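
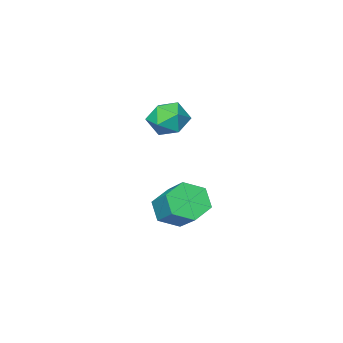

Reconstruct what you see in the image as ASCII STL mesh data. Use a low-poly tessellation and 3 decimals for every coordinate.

solid 
facet normal -0.928 0.039 0.371
outer loop
vertex -2.367 -2.941 -0.054
vertex -2.013 -2.504 0.784
vertex -2.302 -1.935 0.002
endloop
endfacet
facet normal -0.937 0.079 -0.340
outer loop
vertex -2.367 -2.941 -0.054
vertex -2.302 -1.935 0.002
vertex -2.034 -2.412 -0.847
endloop
endfacet
facet normal -0.621 -0.506 -0.598
outer loop
vertex -2.367 -2.941 -0.054
vertex -2.034 -2.412 -0.847
vertex -1.579 -3.275 -0.589
endloop
endfacet
facet normal -0.416 -0.908 -0.046
outer loop
vertex -2.367 -2.941 -0.054
vertex -1.579 -3.275 -0.589
vertex -1.566 -3.332 0.419
endloop
endfacet
facet normal -0.606 -0.571 0.554
outer loop
vertex -2.367 -2.941 -0.054
vertex -1.566 -3.332 0.419
vertex -2.013 -2.504 0.784
endloop
endfacet
facet normal -0.547 0.644 -0.535
outer loop
vertex -2.034 -2.412 -0.847
vertex -2.302 -1.935 0.002
vertex -1.474 -1.648 -0.499
endloop
endfacet
facet normal -0.531 0.580 0.618
outer loop
vertex -2.302 -1.935 0.002
vertex -2.013 -2.504 0.784
vertex -1.461 -1.705 0.509
endloop
endfacet
facet normal -0.011 -0.408 0.913
outer loop
vertex -2.013 -2.504 0.784
vertex -1.566 -3.332 0.419
vertex -1.006 -2.568 0.767
endloop
endfacet
facet normal 0.296 -0.954 -0.058
outer loop
vertex -1.566 -3.332 0.419
vertex -1.579 -3.275 -0.589
vertex -0.738 -3.045 -0.082
endloop
endfacet
facet normal -0.035 -0.303 -0.952
outer loop
vertex -1.579 -3.275 -0.589
vertex -2.034 -2.412 -0.847
vertex -1.027 -2.476 -0.864
endloop
endfacet
facet normal 0.416 0.908 0.046
outer loop
vertex -0.673 -2.039 -0.026
vertex -1.474 -1.648 -0.499
vertex -1.461 -1.705 0.509
endloop
endfacet
facet normal 0.621 0.506 0.598
outer loop
vertex -0.673 -2.039 -0.026
vertex -1.461 -1.705 0.509
vertex -1.006 -2.568 0.767
endloop
endfacet
facet normal 0.937 -0.079 0.340
outer loop
vertex -0.673 -2.039 -0.026
vertex -1.006 -2.568 0.767
vertex -0.738 -3.045 -0.082
endloop
endfacet
facet normal 0.928 -0.039 -0.371
outer loop
vertex -0.673 -2.039 -0.026
vertex -0.738 -3.045 -0.082
vertex -1.027 -2.476 -0.864
endloop
endfacet
facet normal 0.606 0.571 -0.554
outer loop
vertex -0.673 -2.039 -0.026
vertex -1.027 -2.476 -0.864
vertex -1.474 -1.648 -0.499
endloop
endfacet
facet normal -0.296 0.954 0.058
outer loop
vertex -1.461 -1.705 0.509
vertex -1.474 -1.648 -0.499
vertex -2.302 -1.935 0.002
endloop
endfacet
facet normal 0.035 0.303 0.952
outer loop
vertex -1.006 -2.568 0.767
vertex -1.461 -1.705 0.509
vertex -2.013 -2.504 0.784
endloop
endfacet
facet normal 0.547 -0.644 0.535
outer loop
vertex -0.738 -3.045 -0.082
vertex -1.006 -2.568 0.767
vertex -1.566 -3.332 0.419
endloop
endfacet
facet normal 0.531 -0.580 -0.618
outer loop
vertex -1.027 -2.476 -0.864
vertex -0.738 -3.045 -0.082
vertex -1.579 -3.275 -0.589
endloop
endfacet
facet normal 0.011 0.408 -0.913
outer loop
vertex -1.474 -1.648 -0.499
vertex -1.027 -2.476 -0.864
vertex -2.034 -2.412 -0.847
endloop
endfacet
facet normal -0.168 -0.790 -0.589
outer loop
vertex 1.567 0.925 -2.646
vertex 0.79 1.369 -3.02
vertex 1.661 1.489 -3.429
endloop
endfacet
facet normal 0.981 -0.193 -0.021
outer loop
vertex 1.567 0.925 -2.646
vertex 1.661 1.489 -3.429
vertex 1.887 2.426 -1.526
endloop
endfacet
facet normal 0.981 -0.193 -0.021
outer loop
vertex 1.887 2.426 -1.526
vertex 1.661 1.489 -3.429
vertex 1.981 2.99 -2.309
endloop
endfacet
facet normal 0.169 0.790 0.589
outer loop
vertex 1.887 2.426 -1.526
vertex 1.981 2.99 -2.309
vertex 1.11 2.871 -1.9
endloop
endfacet
facet normal -0.168 -0.790 -0.590
outer loop
vertex 1.661 1.489 -3.429
vertex 0.79 1.369 -3.02
vertex 0.885 1.933 -3.803
endloop
endfacet
facet normal 0.575 0.407 -0.710
outer loop
vertex 1.661 1.489 -3.429
vertex 0.885 1.933 -3.803
vertex 1.981 2.99 -2.309
endloop
endfacet
facet normal 0.576 0.406 -0.710
outer loop
vertex 1.981 2.99 -2.309
vertex 0.885 1.933 -3.803
vertex 1.205 3.435 -2.684
endloop
endfacet
facet normal 0.169 0.790 0.589
outer loop
vertex 1.981 2.99 -2.309
vertex 1.205 3.435 -2.684
vertex 1.11 2.871 -1.9
endloop
endfacet
facet normal -0.169 -0.790 -0.589
outer loop
vertex 0.885 1.933 -3.803
vertex 0.79 1.369 -3.02
vertex 0.013 1.814 -3.394
endloop
endfacet
facet normal -0.405 0.600 -0.690
outer loop
vertex 0.885 1.933 -3.803
vertex 0.013 1.814 -3.394
vertex 1.205 3.435 -2.684
endloop
endfacet
facet normal -0.406 0.600 -0.689
outer loop
vertex 1.205 3.435 -2.684
vertex 0.013 1.814 -3.394
vertex 0.333 3.315 -2.274
endloop
endfacet
facet normal 0.168 0.790 0.589
outer loop
vertex 1.205 3.435 -2.684
vertex 0.333 3.315 -2.274
vertex 1.11 2.871 -1.9
endloop
endfacet
facet normal -0.169 -0.790 -0.589
outer loop
vertex 0.013 1.814 -3.394
vertex 0.79 1.369 -3.02
vertex -0.081 1.25 -2.611
endloop
endfacet
facet normal -0.981 0.193 0.021
outer loop
vertex 0.013 1.814 -3.394
vertex -0.081 1.25 -2.611
vertex 0.333 3.315 -2.274
endloop
endfacet
facet normal -0.981 0.193 0.021
outer loop
vertex 0.333 3.315 -2.274
vertex -0.081 1.25 -2.611
vertex 0.239 2.751 -1.491
endloop
endfacet
facet normal 0.168 0.790 0.589
outer loop
vertex 0.333 3.315 -2.274
vertex 0.239 2.751 -1.491
vertex 1.11 2.871 -1.9
endloop
endfacet
facet normal -0.169 -0.790 -0.589
outer loop
vertex -0.081 1.25 -2.611
vertex 0.79 1.369 -3.02
vertex 0.695 0.805 -2.236
endloop
endfacet
facet normal -0.576 -0.406 0.709
outer loop
vertex -0.081 1.25 -2.611
vertex 0.695 0.805 -2.236
vertex 0.239 2.751 -1.491
endloop
endfacet
facet normal -0.575 -0.407 0.710
outer loop
vertex 0.239 2.751 -1.491
vertex 0.695 0.805 -2.236
vertex 1.015 2.307 -1.117
endloop
endfacet
facet normal 0.168 0.790 0.590
outer loop
vertex 0.239 2.751 -1.491
vertex 1.015 2.307 -1.117
vertex 1.11 2.871 -1.9
endloop
endfacet
facet normal -0.168 -0.790 -0.589
outer loop
vertex 0.695 0.805 -2.236
vertex 0.79 1.369 -3.02
vertex 1.567 0.925 -2.646
endloop
endfacet
facet normal 0.407 -0.600 0.689
outer loop
vertex 0.695 0.805 -2.236
vertex 1.567 0.925 -2.646
vertex 1.015 2.307 -1.117
endloop
endfacet
facet normal 0.405 -0.601 0.689
outer loop
vertex 1.015 2.307 -1.117
vertex 1.567 0.925 -2.646
vertex 1.887 2.426 -1.526
endloop
endfacet
facet normal 0.169 0.790 0.589
outer loop
vertex 1.015 2.307 -1.117
vertex 1.887 2.426 -1.526
vertex 1.11 2.871 -1.9
endloop
endfacet

endsolid


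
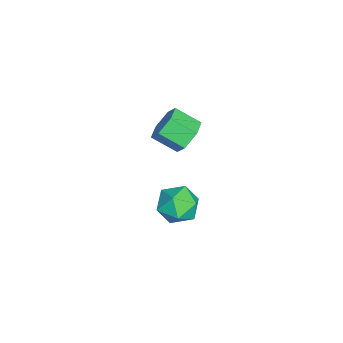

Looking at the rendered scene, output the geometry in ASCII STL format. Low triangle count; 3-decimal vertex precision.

solid 
facet normal -0.858 0.427 0.286
outer loop
vertex -3.604 4.516 -2.21
vertex -4.103 3.485 -2.169
vertex -3.583 3.908 -1.239
endloop
endfacet
facet normal -0.297 0.806 0.511
outer loop
vertex -3.604 4.516 -2.21
vertex -3.583 3.908 -1.239
vertex -2.646 4.471 -1.582
endloop
endfacet
facet normal 0.086 0.994 -0.060
outer loop
vertex -3.604 4.516 -2.21
vertex -2.646 4.471 -1.582
vertex -2.586 4.397 -2.724
endloop
endfacet
facet normal -0.237 0.732 -0.639
outer loop
vertex -3.604 4.516 -2.21
vertex -2.586 4.397 -2.724
vertex -3.487 3.788 -3.087
endloop
endfacet
facet normal -0.821 0.381 -0.425
outer loop
vertex -3.604 4.516 -2.21
vertex -3.487 3.788 -3.087
vertex -4.103 3.485 -2.169
endloop
endfacet
facet normal 0.107 0.381 0.918
outer loop
vertex -2.646 4.471 -1.582
vertex -3.583 3.908 -1.239
vertex -2.553 3.412 -1.153
endloop
endfacet
facet normal -0.800 -0.232 0.553
outer loop
vertex -3.583 3.908 -1.239
vertex -4.103 3.485 -2.169
vertex -3.454 2.803 -1.516
endloop
endfacet
facet normal -0.740 -0.307 -0.598
outer loop
vertex -4.103 3.485 -2.169
vertex -3.487 3.788 -3.087
vertex -3.394 2.729 -2.658
endloop
endfacet
facet normal 0.204 0.260 -0.944
outer loop
vertex -3.487 3.788 -3.087
vertex -2.586 4.397 -2.724
vertex -2.457 3.292 -3.001
endloop
endfacet
facet normal 0.727 0.686 -0.006
outer loop
vertex -2.586 4.397 -2.724
vertex -2.646 4.471 -1.582
vertex -1.937 3.715 -2.071
endloop
endfacet
facet normal 0.237 -0.732 0.639
outer loop
vertex -2.436 2.684 -2.03
vertex -2.553 3.412 -1.153
vertex -3.454 2.803 -1.516
endloop
endfacet
facet normal -0.086 -0.994 0.060
outer loop
vertex -2.436 2.684 -2.03
vertex -3.454 2.803 -1.516
vertex -3.394 2.729 -2.658
endloop
endfacet
facet normal 0.297 -0.806 -0.511
outer loop
vertex -2.436 2.684 -2.03
vertex -3.394 2.729 -2.658
vertex -2.457 3.292 -3.001
endloop
endfacet
facet normal 0.858 -0.427 -0.286
outer loop
vertex -2.436 2.684 -2.03
vertex -2.457 3.292 -3.001
vertex -1.937 3.715 -2.071
endloop
endfacet
facet normal 0.821 -0.381 0.425
outer loop
vertex -2.436 2.684 -2.03
vertex -1.937 3.715 -2.071
vertex -2.553 3.412 -1.153
endloop
endfacet
facet normal -0.204 -0.260 0.944
outer loop
vertex -3.454 2.803 -1.516
vertex -2.553 3.412 -1.153
vertex -3.583 3.908 -1.239
endloop
endfacet
facet normal -0.727 -0.686 0.006
outer loop
vertex -3.394 2.729 -2.658
vertex -3.454 2.803 -1.516
vertex -4.103 3.485 -2.169
endloop
endfacet
facet normal -0.107 -0.381 -0.918
outer loop
vertex -2.457 3.292 -3.001
vertex -3.394 2.729 -2.658
vertex -3.487 3.788 -3.087
endloop
endfacet
facet normal 0.800 0.232 -0.553
outer loop
vertex -1.937 3.715 -2.071
vertex -2.457 3.292 -3.001
vertex -2.586 4.397 -2.724
endloop
endfacet
facet normal 0.740 0.307 0.598
outer loop
vertex -2.553 3.412 -1.153
vertex -1.937 3.715 -2.071
vertex -2.646 4.471 -1.582
endloop
endfacet
facet normal 0.165 0.837 -0.522
outer loop
vertex -2.572 4.491 3.757
vertex -3.022 4.114 3.01
vertex -3.509 4.613 3.656
endloop
endfacet
facet normal -0.022 0.531 0.847
outer loop
vertex -2.572 4.491 3.757
vertex -3.509 4.613 3.656
vertex -2.807 3.302 4.497
endloop
endfacet
facet normal -0.022 0.531 0.847
outer loop
vertex -2.807 3.302 4.497
vertex -3.509 4.613 3.656
vertex -3.744 3.424 4.396
endloop
endfacet
facet normal -0.165 -0.837 0.521
outer loop
vertex -2.807 3.302 4.497
vertex -3.744 3.424 4.396
vertex -3.258 2.926 3.75
endloop
endfacet
facet normal 0.166 0.837 -0.521
outer loop
vertex -3.509 4.613 3.656
vertex -3.022 4.114 3.01
vertex -3.959 4.237 2.909
endloop
endfacet
facet normal -0.865 0.377 0.331
outer loop
vertex -3.509 4.613 3.656
vertex -3.959 4.237 2.909
vertex -3.744 3.424 4.396
endloop
endfacet
facet normal -0.865 0.377 0.331
outer loop
vertex -3.744 3.424 4.396
vertex -3.959 4.237 2.909
vertex -4.194 3.048 3.649
endloop
endfacet
facet normal -0.165 -0.837 0.521
outer loop
vertex -3.744 3.424 4.396
vertex -4.194 3.048 3.649
vertex -3.258 2.926 3.75
endloop
endfacet
facet normal 0.166 0.837 -0.522
outer loop
vertex -3.959 4.237 2.909
vertex -3.022 4.114 3.01
vertex -3.473 3.738 2.263
endloop
endfacet
facet normal -0.843 -0.154 -0.515
outer loop
vertex -3.959 4.237 2.909
vertex -3.473 3.738 2.263
vertex -4.194 3.048 3.649
endloop
endfacet
facet normal -0.843 -0.154 -0.515
outer loop
vertex -4.194 3.048 3.649
vertex -3.473 3.738 2.263
vertex -3.708 2.549 3.003
endloop
endfacet
facet normal -0.165 -0.837 0.522
outer loop
vertex -4.194 3.048 3.649
vertex -3.708 2.549 3.003
vertex -3.258 2.926 3.75
endloop
endfacet
facet normal 0.165 0.837 -0.521
outer loop
vertex -3.473 3.738 2.263
vertex -3.022 4.114 3.01
vertex -2.536 3.616 2.364
endloop
endfacet
facet normal 0.022 -0.531 -0.847
outer loop
vertex -3.473 3.738 2.263
vertex -2.536 3.616 2.364
vertex -3.708 2.549 3.003
endloop
endfacet
facet normal 0.022 -0.531 -0.847
outer loop
vertex -3.708 2.549 3.003
vertex -2.536 3.616 2.364
vertex -2.771 2.427 3.104
endloop
endfacet
facet normal -0.165 -0.837 0.522
outer loop
vertex -3.708 2.549 3.003
vertex -2.771 2.427 3.104
vertex -3.258 2.926 3.75
endloop
endfacet
facet normal 0.165 0.837 -0.521
outer loop
vertex -2.536 3.616 2.364
vertex -3.022 4.114 3.01
vertex -2.086 3.992 3.111
endloop
endfacet
facet normal 0.865 -0.377 -0.331
outer loop
vertex -2.536 3.616 2.364
vertex -2.086 3.992 3.111
vertex -2.771 2.427 3.104
endloop
endfacet
facet normal 0.865 -0.377 -0.331
outer loop
vertex -2.771 2.427 3.104
vertex -2.086 3.992 3.111
vertex -2.321 2.803 3.851
endloop
endfacet
facet normal -0.166 -0.837 0.521
outer loop
vertex -2.771 2.427 3.104
vertex -2.321 2.803 3.851
vertex -3.258 2.926 3.75
endloop
endfacet
facet normal 0.165 0.837 -0.522
outer loop
vertex -2.086 3.992 3.111
vertex -3.022 4.114 3.01
vertex -2.572 4.491 3.757
endloop
endfacet
facet normal 0.843 0.154 0.515
outer loop
vertex -2.086 3.992 3.111
vertex -2.572 4.491 3.757
vertex -2.321 2.803 3.851
endloop
endfacet
facet normal 0.843 0.154 0.515
outer loop
vertex -2.321 2.803 3.851
vertex -2.572 4.491 3.757
vertex -2.807 3.302 4.497
endloop
endfacet
facet normal -0.166 -0.837 0.522
outer loop
vertex -2.321 2.803 3.851
vertex -2.807 3.302 4.497
vertex -3.258 2.926 3.75
endloop
endfacet

endsolid


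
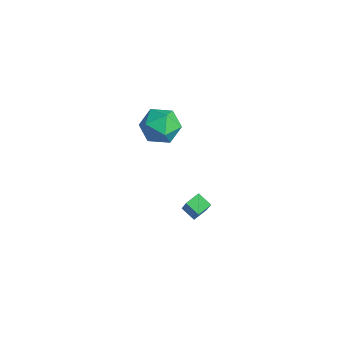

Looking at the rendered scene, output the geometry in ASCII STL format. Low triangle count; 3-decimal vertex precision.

solid 
facet normal -0.592 0.790 -0.158
outer loop
vertex -3.678 -0.941 1.795
vertex -4.602 -1.553 2.194
vertex -3.951 -0.916 2.94
endloop
endfacet
facet normal 0.073 0.997 -0.004
outer loop
vertex -3.678 -0.941 1.795
vertex -3.951 -0.916 2.94
vertex -2.825 -1.0 2.605
endloop
endfacet
facet normal 0.512 0.708 -0.487
outer loop
vertex -3.678 -0.941 1.795
vertex -2.825 -1.0 2.605
vertex -2.781 -1.689 1.65
endloop
endfacet
facet normal 0.117 0.323 -0.939
outer loop
vertex -3.678 -0.941 1.795
vertex -2.781 -1.689 1.65
vertex -3.879 -2.03 1.396
endloop
endfacet
facet normal -0.565 0.374 -0.735
outer loop
vertex -3.678 -0.941 1.795
vertex -3.879 -2.03 1.396
vertex -4.602 -1.553 2.194
endloop
endfacet
facet normal 0.244 0.732 0.636
outer loop
vertex -2.825 -1.0 2.605
vertex -3.951 -0.916 2.94
vertex -3.221 -1.65 3.504
endloop
endfacet
facet normal -0.832 0.397 0.388
outer loop
vertex -3.951 -0.916 2.94
vertex -4.602 -1.553 2.194
vertex -4.319 -1.991 3.25
endloop
endfacet
facet normal -0.789 -0.278 -0.548
outer loop
vertex -4.602 -1.553 2.194
vertex -3.879 -2.03 1.396
vertex -4.275 -2.68 2.295
endloop
endfacet
facet normal 0.315 -0.361 -0.878
outer loop
vertex -3.879 -2.03 1.396
vertex -2.781 -1.689 1.65
vertex -3.149 -2.764 1.96
endloop
endfacet
facet normal 0.953 0.264 -0.146
outer loop
vertex -2.781 -1.689 1.65
vertex -2.825 -1.0 2.605
vertex -2.498 -2.127 2.706
endloop
endfacet
facet normal -0.117 -0.323 0.939
outer loop
vertex -3.422 -2.739 3.105
vertex -3.221 -1.65 3.504
vertex -4.319 -1.991 3.25
endloop
endfacet
facet normal -0.512 -0.708 0.487
outer loop
vertex -3.422 -2.739 3.105
vertex -4.319 -1.991 3.25
vertex -4.275 -2.68 2.295
endloop
endfacet
facet normal -0.073 -0.997 0.004
outer loop
vertex -3.422 -2.739 3.105
vertex -4.275 -2.68 2.295
vertex -3.149 -2.764 1.96
endloop
endfacet
facet normal 0.592 -0.790 0.158
outer loop
vertex -3.422 -2.739 3.105
vertex -3.149 -2.764 1.96
vertex -2.498 -2.127 2.706
endloop
endfacet
facet normal 0.565 -0.374 0.735
outer loop
vertex -3.422 -2.739 3.105
vertex -2.498 -2.127 2.706
vertex -3.221 -1.65 3.504
endloop
endfacet
facet normal -0.315 0.361 0.878
outer loop
vertex -4.319 -1.991 3.25
vertex -3.221 -1.65 3.504
vertex -3.951 -0.916 2.94
endloop
endfacet
facet normal -0.953 -0.264 0.146
outer loop
vertex -4.275 -2.68 2.295
vertex -4.319 -1.991 3.25
vertex -4.602 -1.553 2.194
endloop
endfacet
facet normal -0.244 -0.732 -0.636
outer loop
vertex -3.149 -2.764 1.96
vertex -4.275 -2.68 2.295
vertex -3.879 -2.03 1.396
endloop
endfacet
facet normal 0.832 -0.397 -0.388
outer loop
vertex -2.498 -2.127 2.706
vertex -3.149 -2.764 1.96
vertex -2.781 -1.689 1.65
endloop
endfacet
facet normal 0.789 0.278 0.548
outer loop
vertex -3.221 -1.65 3.504
vertex -2.498 -2.127 2.706
vertex -2.825 -1.0 2.605
endloop
endfacet
facet normal -0.535 0.141 -0.833
outer loop
vertex -3.24 -0.043 -4.345
vertex -2.472 0.274 -4.785
vertex -3.049 -0.872 -4.608
endloop
endfacet
facet normal -0.817 -0.337 0.468
outer loop
vertex -2.128 -1.114 -3.175
vertex -3.24 -0.043 -4.345
vertex -3.049 -0.872 -4.608
endloop
endfacet
facet normal -0.535 0.141 -0.833
outer loop
vertex -3.049 -0.872 -4.608
vertex -2.472 0.274 -4.785
vertex -2.281 -0.555 -5.048
endloop
endfacet
facet normal 0.215 -0.931 -0.295
outer loop
vertex -2.281 -0.555 -5.048
vertex -2.128 -1.114 -3.175
vertex -3.049 -0.872 -4.608
endloop
endfacet
facet normal -0.215 0.931 0.295
outer loop
vertex -3.24 -0.043 -4.345
vertex -1.551 0.032 -3.352
vertex -2.472 0.274 -4.785
endloop
endfacet
facet normal -0.817 -0.337 0.468
outer loop
vertex -2.319 -0.285 -2.912
vertex -3.24 -0.043 -4.345
vertex -2.128 -1.114 -3.175
endloop
endfacet
facet normal -0.215 0.931 0.295
outer loop
vertex -2.319 -0.285 -2.912
vertex -1.551 0.032 -3.352
vertex -3.24 -0.043 -4.345
endloop
endfacet
facet normal 0.817 0.337 -0.468
outer loop
vertex -2.472 0.274 -4.785
vertex -1.551 0.032 -3.352
vertex -2.281 -0.555 -5.048
endloop
endfacet
facet normal 0.215 -0.931 -0.295
outer loop
vertex -1.36 -0.797 -3.615
vertex -2.128 -1.114 -3.175
vertex -2.281 -0.555 -5.048
endloop
endfacet
facet normal 0.817 0.337 -0.468
outer loop
vertex -2.281 -0.555 -5.048
vertex -1.551 0.032 -3.352
vertex -1.36 -0.797 -3.615
endloop
endfacet
facet normal 0.535 -0.141 0.833
outer loop
vertex -1.36 -0.797 -3.615
vertex -2.319 -0.285 -2.912
vertex -2.128 -1.114 -3.175
endloop
endfacet
facet normal 0.535 -0.141 0.833
outer loop
vertex -1.551 0.032 -3.352
vertex -2.319 -0.285 -2.912
vertex -1.36 -0.797 -3.615
endloop
endfacet

endsolid


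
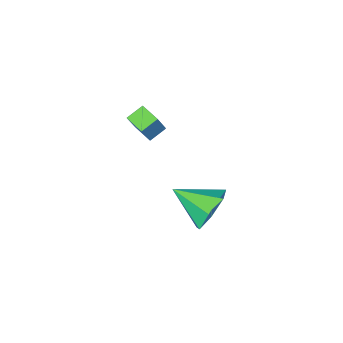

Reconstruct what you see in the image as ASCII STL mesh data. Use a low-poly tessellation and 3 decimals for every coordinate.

solid 
facet normal -0.882 0.125 0.454
outer loop
vertex 2.167 -3.843 2.368
vertex 2.198 -2.972 2.188
vertex 1.576 -4.048 1.275
endloop
endfacet
facet normal -0.035 -0.979 0.202
outer loop
vertex 2.282 -4.148 0.912
vertex 2.167 -3.843 2.368
vertex 1.576 -4.048 1.275
endloop
endfacet
facet normal -0.882 0.125 0.454
outer loop
vertex 1.576 -4.048 1.275
vertex 2.198 -2.972 2.188
vertex 1.607 -3.177 1.095
endloop
endfacet
facet normal -0.469 -0.163 -0.868
outer loop
vertex 1.607 -3.177 1.095
vertex 2.282 -4.148 0.912
vertex 1.576 -4.048 1.275
endloop
endfacet
facet normal 0.469 0.163 0.868
outer loop
vertex 2.167 -3.843 2.368
vertex 2.904 -3.072 1.825
vertex 2.198 -2.972 2.188
endloop
endfacet
facet normal -0.035 -0.979 0.202
outer loop
vertex 2.873 -3.943 2.005
vertex 2.167 -3.843 2.368
vertex 2.282 -4.148 0.912
endloop
endfacet
facet normal 0.469 0.163 0.868
outer loop
vertex 2.873 -3.943 2.005
vertex 2.904 -3.072 1.825
vertex 2.167 -3.843 2.368
endloop
endfacet
facet normal 0.035 0.979 -0.202
outer loop
vertex 2.198 -2.972 2.188
vertex 2.904 -3.072 1.825
vertex 1.607 -3.177 1.095
endloop
endfacet
facet normal -0.469 -0.163 -0.868
outer loop
vertex 2.313 -3.277 0.732
vertex 2.282 -4.148 0.912
vertex 1.607 -3.177 1.095
endloop
endfacet
facet normal 0.035 0.979 -0.202
outer loop
vertex 1.607 -3.177 1.095
vertex 2.904 -3.072 1.825
vertex 2.313 -3.277 0.732
endloop
endfacet
facet normal 0.882 -0.125 -0.454
outer loop
vertex 2.313 -3.277 0.732
vertex 2.873 -3.943 2.005
vertex 2.282 -4.148 0.912
endloop
endfacet
facet normal 0.882 -0.125 -0.454
outer loop
vertex 2.904 -3.072 1.825
vertex 2.873 -3.943 2.005
vertex 2.313 -3.277 0.732
endloop
endfacet
facet normal -0.433 0.776 -0.459
outer loop
vertex 4.044 1.949 1.261
vertex 3.465 1.326 0.754
vertex 3.295 1.751 1.632
endloop
endfacet
facet normal 0.408 0.145 0.901
outer loop
vertex 4.044 1.949 1.261
vertex 3.295 1.751 1.632
vertex 4.175 0.054 1.506
endloop
endfacet
facet normal -0.432 0.776 -0.459
outer loop
vertex 3.295 1.751 1.632
vertex 3.465 1.326 0.754
vertex 2.674 1.233 1.341
endloop
endfacet
facet normal -0.267 -0.208 0.941
outer loop
vertex 3.295 1.751 1.632
vertex 2.674 1.233 1.341
vertex 4.175 0.054 1.506
endloop
endfacet
facet normal -0.432 0.776 -0.459
outer loop
vertex 2.674 1.233 1.341
vertex 3.465 1.326 0.754
vertex 2.649 0.785 0.608
endloop
endfacet
facet normal -0.585 -0.683 0.437
outer loop
vertex 2.674 1.233 1.341
vertex 2.649 0.785 0.608
vertex 4.175 0.054 1.506
endloop
endfacet
facet normal -0.432 0.776 -0.459
outer loop
vertex 2.649 0.785 0.608
vertex 3.465 1.326 0.754
vertex 3.239 0.745 -0.015
endloop
endfacet
facet normal -0.306 -0.923 -0.231
outer loop
vertex 2.649 0.785 0.608
vertex 3.239 0.745 -0.015
vertex 4.175 0.054 1.506
endloop
endfacet
facet normal -0.433 0.776 -0.459
outer loop
vertex 3.239 0.745 -0.015
vertex 3.465 1.326 0.754
vertex 3.999 1.143 -0.06
endloop
endfacet
facet normal 0.358 -0.747 -0.560
outer loop
vertex 3.239 0.745 -0.015
vertex 3.999 1.143 -0.06
vertex 4.175 0.054 1.506
endloop
endfacet
facet normal -0.433 0.776 -0.459
outer loop
vertex 3.999 1.143 -0.06
vertex 3.465 1.326 0.754
vertex 4.357 1.679 0.508
endloop
endfacet
facet normal 0.909 -0.287 -0.302
outer loop
vertex 3.999 1.143 -0.06
vertex 4.357 1.679 0.508
vertex 4.175 0.054 1.506
endloop
endfacet
facet normal -0.433 0.776 -0.458
outer loop
vertex 4.357 1.679 0.508
vertex 3.465 1.326 0.754
vertex 4.044 1.949 1.261
endloop
endfacet
facet normal 0.931 0.109 0.348
outer loop
vertex 4.357 1.679 0.508
vertex 4.044 1.949 1.261
vertex 4.175 0.054 1.506
endloop
endfacet

endsolid


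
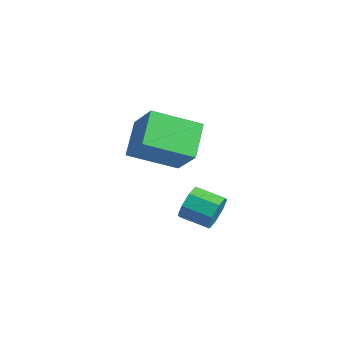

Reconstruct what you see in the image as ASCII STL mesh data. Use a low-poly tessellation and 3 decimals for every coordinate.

solid 
facet normal -0.731 0.015 -0.683
outer loop
vertex -3.791 -2.408 2.792
vertex -4.696 -1.534 3.78
vertex -3.03 -0.742 2.014
endloop
endfacet
facet normal 0.566 -0.547 -0.617
outer loop
vertex -1.824 -0.766 3.14
vertex -3.791 -2.408 2.792
vertex -3.03 -0.742 2.014
endloop
endfacet
facet normal -0.731 0.015 -0.683
outer loop
vertex -3.03 -0.742 2.014
vertex -4.696 -1.534 3.78
vertex -3.935 0.132 3.002
endloop
endfacet
facet normal 0.382 0.837 -0.391
outer loop
vertex -3.935 0.132 3.002
vertex -1.824 -0.766 3.14
vertex -3.03 -0.742 2.014
endloop
endfacet
facet normal -0.382 -0.837 0.391
outer loop
vertex -3.791 -2.408 2.792
vertex -3.49 -1.558 4.906
vertex -4.696 -1.534 3.78
endloop
endfacet
facet normal 0.566 -0.547 -0.617
outer loop
vertex -2.585 -2.432 3.918
vertex -3.791 -2.408 2.792
vertex -1.824 -0.766 3.14
endloop
endfacet
facet normal -0.382 -0.837 0.391
outer loop
vertex -2.585 -2.432 3.918
vertex -3.49 -1.558 4.906
vertex -3.791 -2.408 2.792
endloop
endfacet
facet normal -0.566 0.547 0.617
outer loop
vertex -4.696 -1.534 3.78
vertex -3.49 -1.558 4.906
vertex -3.935 0.132 3.002
endloop
endfacet
facet normal 0.382 0.837 -0.391
outer loop
vertex -2.729 0.108 4.128
vertex -1.824 -0.766 3.14
vertex -3.935 0.132 3.002
endloop
endfacet
facet normal -0.566 0.547 0.617
outer loop
vertex -3.935 0.132 3.002
vertex -3.49 -1.558 4.906
vertex -2.729 0.108 4.128
endloop
endfacet
facet normal 0.731 -0.015 0.683
outer loop
vertex -2.729 0.108 4.128
vertex -2.585 -2.432 3.918
vertex -1.824 -0.766 3.14
endloop
endfacet
facet normal 0.731 -0.015 0.683
outer loop
vertex -3.49 -1.558 4.906
vertex -2.585 -2.432 3.918
vertex -2.729 0.108 4.128
endloop
endfacet
facet normal 0.764 0.578 -0.286
outer loop
vertex -1.916 0.26 0.383
vertex -2.289 0.431 -0.268
vertex -2.257 0.738 0.437
endloop
endfacet
facet normal 0.284 0.095 0.954
outer loop
vertex -1.916 0.26 0.383
vertex -2.257 0.738 0.437
vertex -2.818 -0.422 0.72
endloop
endfacet
facet normal 0.284 0.095 0.954
outer loop
vertex -2.818 -0.422 0.72
vertex -2.257 0.738 0.437
vertex -3.159 0.055 0.774
endloop
endfacet
facet normal -0.764 -0.579 0.285
outer loop
vertex -2.818 -0.422 0.72
vertex -3.159 0.055 0.774
vertex -3.191 -0.251 0.068
endloop
endfacet
facet normal 0.764 0.578 -0.286
outer loop
vertex -2.257 0.738 0.437
vertex -2.289 0.431 -0.268
vertex -2.617 1.036 0.078
endloop
endfacet
facet normal -0.208 0.640 0.740
outer loop
vertex -2.257 0.738 0.437
vertex -2.617 1.036 0.078
vertex -3.159 0.055 0.774
endloop
endfacet
facet normal -0.208 0.640 0.740
outer loop
vertex -3.159 0.055 0.774
vertex -2.617 1.036 0.078
vertex -3.519 0.353 0.415
endloop
endfacet
facet normal -0.764 -0.579 0.285
outer loop
vertex -3.159 0.055 0.774
vertex -3.519 0.353 0.415
vertex -3.191 -0.251 0.068
endloop
endfacet
facet normal 0.764 0.578 -0.286
outer loop
vertex -2.617 1.036 0.078
vertex -2.289 0.431 -0.268
vertex -2.785 0.98 -0.484
endloop
endfacet
facet normal -0.579 0.810 0.092
outer loop
vertex -2.617 1.036 0.078
vertex -2.785 0.98 -0.484
vertex -3.519 0.353 0.415
endloop
endfacet
facet normal -0.580 0.810 0.092
outer loop
vertex -3.519 0.353 0.415
vertex -2.785 0.98 -0.484
vertex -3.686 0.297 -0.147
endloop
endfacet
facet normal -0.764 -0.579 0.285
outer loop
vertex -3.519 0.353 0.415
vertex -3.686 0.297 -0.147
vertex -3.191 -0.251 0.068
endloop
endfacet
facet normal 0.764 0.578 -0.286
outer loop
vertex -2.785 0.98 -0.484
vertex -2.289 0.431 -0.268
vertex -2.662 0.602 -0.92
endloop
endfacet
facet normal -0.611 0.505 -0.610
outer loop
vertex -2.785 0.98 -0.484
vertex -2.662 0.602 -0.92
vertex -3.686 0.297 -0.147
endloop
endfacet
facet normal -0.610 0.507 -0.609
outer loop
vertex -3.686 0.297 -0.147
vertex -2.662 0.602 -0.92
vertex -3.564 -0.08 -0.583
endloop
endfacet
facet normal -0.764 -0.578 0.286
outer loop
vertex -3.686 0.297 -0.147
vertex -3.564 -0.08 -0.583
vertex -3.191 -0.251 0.068
endloop
endfacet
facet normal 0.764 0.579 -0.285
outer loop
vertex -2.662 0.602 -0.92
vertex -2.289 0.431 -0.268
vertex -2.321 0.125 -0.974
endloop
endfacet
facet normal -0.284 -0.095 -0.954
outer loop
vertex -2.662 0.602 -0.92
vertex -2.321 0.125 -0.974
vertex -3.564 -0.08 -0.583
endloop
endfacet
facet normal -0.284 -0.095 -0.954
outer loop
vertex -3.564 -0.08 -0.583
vertex -2.321 0.125 -0.974
vertex -3.223 -0.558 -0.637
endloop
endfacet
facet normal -0.764 -0.578 0.286
outer loop
vertex -3.564 -0.08 -0.583
vertex -3.223 -0.558 -0.637
vertex -3.191 -0.251 0.068
endloop
endfacet
facet normal 0.764 0.579 -0.285
outer loop
vertex -2.321 0.125 -0.974
vertex -2.289 0.431 -0.268
vertex -1.961 -0.173 -0.615
endloop
endfacet
facet normal 0.208 -0.640 -0.740
outer loop
vertex -2.321 0.125 -0.974
vertex -1.961 -0.173 -0.615
vertex -3.223 -0.558 -0.637
endloop
endfacet
facet normal 0.208 -0.640 -0.740
outer loop
vertex -3.223 -0.558 -0.637
vertex -1.961 -0.173 -0.615
vertex -2.863 -0.856 -0.278
endloop
endfacet
facet normal -0.764 -0.578 0.286
outer loop
vertex -3.223 -0.558 -0.637
vertex -2.863 -0.856 -0.278
vertex -3.191 -0.251 0.068
endloop
endfacet
facet normal 0.764 0.579 -0.285
outer loop
vertex -1.961 -0.173 -0.615
vertex -2.289 0.431 -0.268
vertex -1.794 -0.117 -0.053
endloop
endfacet
facet normal 0.579 -0.810 -0.091
outer loop
vertex -1.961 -0.173 -0.615
vertex -1.794 -0.117 -0.053
vertex -2.863 -0.856 -0.278
endloop
endfacet
facet normal 0.579 -0.810 -0.092
outer loop
vertex -2.863 -0.856 -0.278
vertex -1.794 -0.117 -0.053
vertex -2.695 -0.8 0.284
endloop
endfacet
facet normal -0.764 -0.578 0.286
outer loop
vertex -2.863 -0.856 -0.278
vertex -2.695 -0.8 0.284
vertex -3.191 -0.251 0.068
endloop
endfacet
facet normal 0.764 0.578 -0.286
outer loop
vertex -1.794 -0.117 -0.053
vertex -2.289 0.431 -0.268
vertex -1.916 0.26 0.383
endloop
endfacet
facet normal 0.611 -0.506 0.609
outer loop
vertex -1.794 -0.117 -0.053
vertex -1.916 0.26 0.383
vertex -2.695 -0.8 0.284
endloop
endfacet
facet normal 0.610 -0.505 0.610
outer loop
vertex -2.695 -0.8 0.284
vertex -1.916 0.26 0.383
vertex -2.818 -0.422 0.72
endloop
endfacet
facet normal -0.764 -0.578 0.286
outer loop
vertex -2.695 -0.8 0.284
vertex -2.818 -0.422 0.72
vertex -3.191 -0.251 0.068
endloop
endfacet

endsolid


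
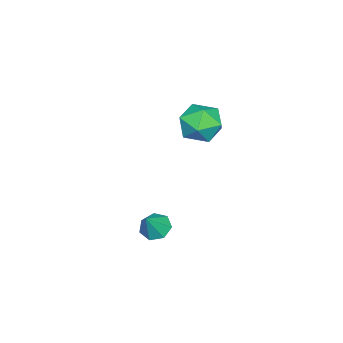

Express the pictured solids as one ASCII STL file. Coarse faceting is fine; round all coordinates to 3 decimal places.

solid 
facet normal -0.598 0.046 -0.800
outer loop
vertex 3.045 1.47 0.307
vertex 2.428 1.462 0.768
vertex 2.824 2.068 0.507
endloop
endfacet
facet normal 0.921 0.375 -0.105
outer loop
vertex 3.045 1.47 0.307
vertex 2.824 2.068 0.507
vertex 3.252 1.398 1.872
endloop
endfacet
facet normal -0.598 0.046 -0.800
outer loop
vertex 2.824 2.068 0.507
vertex 2.428 1.462 0.768
vertex 2.305 2.21 0.903
endloop
endfacet
facet normal 0.445 0.851 0.278
outer loop
vertex 2.824 2.068 0.507
vertex 2.305 2.21 0.903
vertex 3.252 1.398 1.872
endloop
endfacet
facet normal -0.597 0.046 -0.801
outer loop
vertex 2.305 2.21 0.903
vertex 2.428 1.462 0.768
vertex 1.878 1.788 1.197
endloop
endfacet
facet normal -0.165 0.671 0.723
outer loop
vertex 2.305 2.21 0.903
vertex 1.878 1.788 1.197
vertex 3.252 1.398 1.872
endloop
endfacet
facet normal -0.597 0.046 -0.801
outer loop
vertex 1.878 1.788 1.197
vertex 2.428 1.462 0.768
vertex 1.865 1.121 1.168
endloop
endfacet
facet normal -0.448 -0.030 0.894
outer loop
vertex 1.878 1.788 1.197
vertex 1.865 1.121 1.168
vertex 3.252 1.398 1.872
endloop
endfacet
facet normal -0.597 0.046 -0.801
outer loop
vertex 1.865 1.121 1.168
vertex 2.428 1.462 0.768
vertex 2.276 0.71 0.838
endloop
endfacet
facet normal -0.192 -0.724 0.663
outer loop
vertex 1.865 1.121 1.168
vertex 2.276 0.71 0.838
vertex 3.252 1.398 1.872
endloop
endfacet
facet normal -0.598 0.046 -0.800
outer loop
vertex 2.276 0.71 0.838
vertex 2.428 1.462 0.768
vertex 2.801 0.866 0.455
endloop
endfacet
facet normal 0.412 -0.889 0.203
outer loop
vertex 2.276 0.71 0.838
vertex 2.801 0.866 0.455
vertex 3.252 1.398 1.872
endloop
endfacet
facet normal -0.598 0.046 -0.800
outer loop
vertex 2.801 0.866 0.455
vertex 2.428 1.462 0.768
vertex 3.045 1.47 0.307
endloop
endfacet
facet normal 0.906 -0.400 -0.138
outer loop
vertex 2.801 0.866 0.455
vertex 3.045 1.47 0.307
vertex 3.252 1.398 1.872
endloop
endfacet
facet normal -0.937 0.340 -0.072
outer loop
vertex -3.864 1.846 3.395
vertex -4.284 0.754 3.7
vertex -4.052 1.574 4.558
endloop
endfacet
facet normal -0.492 0.862 0.122
outer loop
vertex -3.864 1.846 3.395
vertex -4.052 1.574 4.558
vertex -3.061 2.185 4.233
endloop
endfacet
facet normal 0.009 0.924 -0.383
outer loop
vertex -3.864 1.846 3.395
vertex -3.061 2.185 4.233
vertex -2.68 1.742 3.173
endloop
endfacet
facet normal -0.128 0.439 -0.889
outer loop
vertex -3.864 1.846 3.395
vertex -2.68 1.742 3.173
vertex -3.436 0.858 2.845
endloop
endfacet
facet normal -0.713 0.079 -0.697
outer loop
vertex -3.864 1.846 3.395
vertex -3.436 0.858 2.845
vertex -4.284 0.754 3.7
endloop
endfacet
facet normal -0.170 0.663 0.729
outer loop
vertex -3.061 2.185 4.233
vertex -4.052 1.574 4.558
vertex -2.984 1.302 5.055
endloop
endfacet
facet normal -0.892 -0.180 0.414
outer loop
vertex -4.052 1.574 4.558
vertex -4.284 0.754 3.7
vertex -3.74 0.418 4.727
endloop
endfacet
facet normal -0.529 -0.603 -0.598
outer loop
vertex -4.284 0.754 3.7
vertex -3.436 0.858 2.845
vertex -3.359 -0.025 3.667
endloop
endfacet
facet normal 0.418 -0.020 -0.908
outer loop
vertex -3.436 0.858 2.845
vertex -2.68 1.742 3.173
vertex -2.368 0.586 3.342
endloop
endfacet
facet normal 0.640 0.763 -0.089
outer loop
vertex -2.68 1.742 3.173
vertex -3.061 2.185 4.233
vertex -2.136 1.406 4.2
endloop
endfacet
facet normal 0.128 -0.439 0.889
outer loop
vertex -2.556 0.314 4.505
vertex -2.984 1.302 5.055
vertex -3.74 0.418 4.727
endloop
endfacet
facet normal -0.009 -0.924 0.383
outer loop
vertex -2.556 0.314 4.505
vertex -3.74 0.418 4.727
vertex -3.359 -0.025 3.667
endloop
endfacet
facet normal 0.492 -0.862 -0.122
outer loop
vertex -2.556 0.314 4.505
vertex -3.359 -0.025 3.667
vertex -2.368 0.586 3.342
endloop
endfacet
facet normal 0.937 -0.340 0.072
outer loop
vertex -2.556 0.314 4.505
vertex -2.368 0.586 3.342
vertex -2.136 1.406 4.2
endloop
endfacet
facet normal 0.713 -0.079 0.697
outer loop
vertex -2.556 0.314 4.505
vertex -2.136 1.406 4.2
vertex -2.984 1.302 5.055
endloop
endfacet
facet normal -0.418 0.020 0.908
outer loop
vertex -3.74 0.418 4.727
vertex -2.984 1.302 5.055
vertex -4.052 1.574 4.558
endloop
endfacet
facet normal -0.640 -0.763 0.089
outer loop
vertex -3.359 -0.025 3.667
vertex -3.74 0.418 4.727
vertex -4.284 0.754 3.7
endloop
endfacet
facet normal 0.170 -0.663 -0.729
outer loop
vertex -2.368 0.586 3.342
vertex -3.359 -0.025 3.667
vertex -3.436 0.858 2.845
endloop
endfacet
facet normal 0.892 0.180 -0.414
outer loop
vertex -2.136 1.406 4.2
vertex -2.368 0.586 3.342
vertex -2.68 1.742 3.173
endloop
endfacet
facet normal 0.529 0.603 0.598
outer loop
vertex -2.984 1.302 5.055
vertex -2.136 1.406 4.2
vertex -3.061 2.185 4.233
endloop
endfacet

endsolid


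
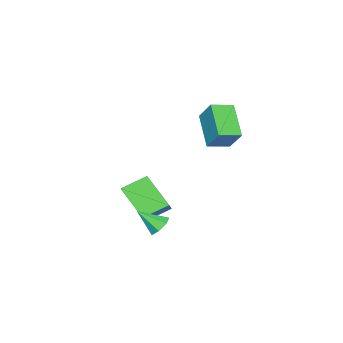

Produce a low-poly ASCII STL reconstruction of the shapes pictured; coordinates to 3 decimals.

solid 
facet normal -0.374 0.658 -0.654
outer loop
vertex 4.128 -0.866 -1.763
vertex 3.583 -0.826 -1.411
vertex 4.124 -0.47 -1.362
endloop
endfacet
facet normal 1.000 -0.009 0.019
outer loop
vertex 4.128 -0.866 -1.763
vertex 4.124 -0.47 -1.362
vertex 4.097 -1.734 -0.509
endloop
endfacet
facet normal -0.373 0.657 -0.655
outer loop
vertex 4.124 -0.47 -1.362
vertex 3.583 -0.826 -1.411
vertex 3.713 -0.341 -0.998
endloop
endfacet
facet normal 0.674 0.403 0.619
outer loop
vertex 4.124 -0.47 -1.362
vertex 3.713 -0.341 -0.998
vertex 4.097 -1.734 -0.509
endloop
endfacet
facet normal -0.372 0.658 -0.655
outer loop
vertex 3.713 -0.341 -0.998
vertex 3.583 -0.826 -1.411
vertex 3.203 -0.578 -0.946
endloop
endfacet
facet normal -0.051 0.318 0.947
outer loop
vertex 3.713 -0.341 -0.998
vertex 3.203 -0.578 -0.946
vertex 4.097 -1.734 -0.509
endloop
endfacet
facet normal -0.372 0.658 -0.655
outer loop
vertex 3.203 -0.578 -0.946
vertex 3.583 -0.826 -1.411
vertex 2.98 -1.001 -1.244
endloop
endfacet
facet normal -0.627 -0.200 0.753
outer loop
vertex 3.203 -0.578 -0.946
vertex 2.98 -1.001 -1.244
vertex 4.097 -1.734 -0.509
endloop
endfacet
facet normal -0.372 0.659 -0.654
outer loop
vertex 2.98 -1.001 -1.244
vertex 3.583 -0.826 -1.411
vertex 3.21 -1.292 -1.668
endloop
endfacet
facet normal -0.621 -0.761 0.185
outer loop
vertex 2.98 -1.001 -1.244
vertex 3.21 -1.292 -1.668
vertex 4.097 -1.734 -0.509
endloop
endfacet
facet normal -0.373 0.659 -0.653
outer loop
vertex 3.21 -1.292 -1.668
vertex 3.583 -0.826 -1.411
vertex 3.721 -1.232 -1.899
endloop
endfacet
facet normal -0.039 -0.943 -0.330
outer loop
vertex 3.21 -1.292 -1.668
vertex 3.721 -1.232 -1.899
vertex 4.097 -1.734 -0.509
endloop
endfacet
facet normal -0.374 0.658 -0.653
outer loop
vertex 3.721 -1.232 -1.899
vertex 3.583 -0.826 -1.411
vertex 4.128 -0.866 -1.763
endloop
endfacet
facet normal 0.683 -0.609 -0.404
outer loop
vertex 3.721 -1.232 -1.899
vertex 4.128 -0.866 -1.763
vertex 4.097 -1.734 -0.509
endloop
endfacet
facet normal -0.833 0.524 -0.178
outer loop
vertex -3.497 -1.743 3.553
vertex -2.44 -0.506 2.241
vertex -3.837 -2.675 2.402
endloop
endfacet
facet normal -0.506 -0.591 0.628
outer loop
vertex -2.82 -3.314 2.619
vertex -3.497 -1.743 3.553
vertex -3.837 -2.675 2.402
endloop
endfacet
facet normal -0.833 0.523 -0.179
outer loop
vertex -3.837 -2.675 2.402
vertex -2.44 -0.506 2.241
vertex -2.779 -1.439 1.089
endloop
endfacet
facet normal -0.224 -0.613 -0.758
outer loop
vertex -2.779 -1.439 1.089
vertex -2.82 -3.314 2.619
vertex -3.837 -2.675 2.402
endloop
endfacet
facet normal 0.223 0.613 0.758
outer loop
vertex -3.497 -1.743 3.553
vertex -1.423 -1.145 2.458
vertex -2.44 -0.506 2.241
endloop
endfacet
facet normal -0.506 -0.591 0.628
outer loop
vertex -2.481 -2.381 3.771
vertex -3.497 -1.743 3.553
vertex -2.82 -3.314 2.619
endloop
endfacet
facet normal 0.223 0.614 0.757
outer loop
vertex -2.481 -2.381 3.771
vertex -1.423 -1.145 2.458
vertex -3.497 -1.743 3.553
endloop
endfacet
facet normal 0.506 0.592 -0.628
outer loop
vertex -2.44 -0.506 2.241
vertex -1.423 -1.145 2.458
vertex -2.779 -1.439 1.089
endloop
endfacet
facet normal -0.223 -0.613 -0.758
outer loop
vertex -1.763 -2.077 1.307
vertex -2.82 -3.314 2.619
vertex -2.779 -1.439 1.089
endloop
endfacet
facet normal 0.506 0.591 -0.628
outer loop
vertex -2.779 -1.439 1.089
vertex -1.423 -1.145 2.458
vertex -1.763 -2.077 1.307
endloop
endfacet
facet normal 0.833 -0.523 0.178
outer loop
vertex -1.763 -2.077 1.307
vertex -2.481 -2.381 3.771
vertex -2.82 -3.314 2.619
endloop
endfacet
facet normal 0.833 -0.524 0.178
outer loop
vertex -1.423 -1.145 2.458
vertex -2.481 -2.381 3.771
vertex -1.763 -2.077 1.307
endloop
endfacet
facet normal -0.685 -0.418 -0.596
outer loop
vertex 1.45 -4.63 -1.316
vertex 0.411 -3.857 -0.664
vertex 1.715 -3.122 -2.679
endloop
endfacet
facet normal 0.717 -0.533 -0.450
outer loop
vertex 2.729 -2.503 -1.796
vertex 1.45 -4.63 -1.316
vertex 1.715 -3.122 -2.679
endloop
endfacet
facet normal -0.685 -0.418 -0.596
outer loop
vertex 1.715 -3.122 -2.679
vertex 0.411 -3.857 -0.664
vertex 0.676 -2.349 -2.027
endloop
endfacet
facet normal 0.130 0.736 -0.665
outer loop
vertex 0.676 -2.349 -2.027
vertex 2.729 -2.503 -1.796
vertex 1.715 -3.122 -2.679
endloop
endfacet
facet normal -0.130 -0.736 0.665
outer loop
vertex 1.45 -4.63 -1.316
vertex 1.425 -3.238 0.219
vertex 0.411 -3.857 -0.664
endloop
endfacet
facet normal 0.717 -0.533 -0.450
outer loop
vertex 2.464 -4.011 -0.433
vertex 1.45 -4.63 -1.316
vertex 2.729 -2.503 -1.796
endloop
endfacet
facet normal -0.130 -0.736 0.665
outer loop
vertex 2.464 -4.011 -0.433
vertex 1.425 -3.238 0.219
vertex 1.45 -4.63 -1.316
endloop
endfacet
facet normal -0.717 0.533 0.450
outer loop
vertex 0.411 -3.857 -0.664
vertex 1.425 -3.238 0.219
vertex 0.676 -2.349 -2.027
endloop
endfacet
facet normal 0.130 0.736 -0.665
outer loop
vertex 1.69 -1.73 -1.144
vertex 2.729 -2.503 -1.796
vertex 0.676 -2.349 -2.027
endloop
endfacet
facet normal -0.717 0.533 0.450
outer loop
vertex 0.676 -2.349 -2.027
vertex 1.425 -3.238 0.219
vertex 1.69 -1.73 -1.144
endloop
endfacet
facet normal 0.685 0.418 0.596
outer loop
vertex 1.69 -1.73 -1.144
vertex 2.464 -4.011 -0.433
vertex 2.729 -2.503 -1.796
endloop
endfacet
facet normal 0.685 0.418 0.596
outer loop
vertex 1.425 -3.238 0.219
vertex 2.464 -4.011 -0.433
vertex 1.69 -1.73 -1.144
endloop
endfacet

endsolid


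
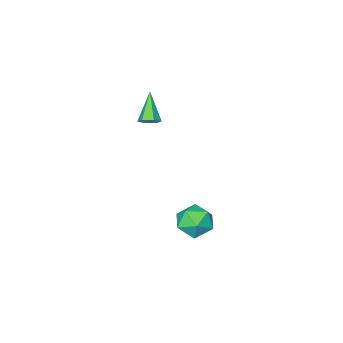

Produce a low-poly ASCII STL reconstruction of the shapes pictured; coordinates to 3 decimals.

solid 
facet normal 0.424 0.568 -0.705
outer loop
vertex -0.822 -2.694 2.871
vertex -1.339 -2.749 2.516
vertex -1.289 -2.275 2.928
endloop
endfacet
facet normal 0.386 0.313 0.868
outer loop
vertex -0.822 -2.694 2.871
vertex -1.289 -2.275 2.928
vertex -2.161 -3.851 3.884
endloop
endfacet
facet normal 0.424 0.568 -0.705
outer loop
vertex -1.289 -2.275 2.928
vertex -1.339 -2.749 2.516
vertex -1.806 -2.33 2.573
endloop
endfacet
facet normal -0.483 0.634 0.605
outer loop
vertex -1.289 -2.275 2.928
vertex -1.806 -2.33 2.573
vertex -2.161 -3.851 3.884
endloop
endfacet
facet normal 0.424 0.568 -0.705
outer loop
vertex -1.806 -2.33 2.573
vertex -1.339 -2.749 2.516
vertex -1.856 -2.804 2.161
endloop
endfacet
facet normal -0.983 0.167 -0.073
outer loop
vertex -1.806 -2.33 2.573
vertex -1.856 -2.804 2.161
vertex -2.161 -3.851 3.884
endloop
endfacet
facet normal 0.424 0.568 -0.705
outer loop
vertex -1.856 -2.804 2.161
vertex -1.339 -2.749 2.516
vertex -1.389 -3.223 2.104
endloop
endfacet
facet normal -0.616 -0.620 -0.486
outer loop
vertex -1.856 -2.804 2.161
vertex -1.389 -3.223 2.104
vertex -2.161 -3.851 3.884
endloop
endfacet
facet normal 0.424 0.568 -0.705
outer loop
vertex -1.389 -3.223 2.104
vertex -1.339 -2.749 2.516
vertex -0.872 -3.168 2.459
endloop
endfacet
facet normal 0.253 -0.942 -0.222
outer loop
vertex -1.389 -3.223 2.104
vertex -0.872 -3.168 2.459
vertex -2.161 -3.851 3.884
endloop
endfacet
facet normal 0.424 0.568 -0.705
outer loop
vertex -0.872 -3.168 2.459
vertex -1.339 -2.749 2.516
vertex -0.822 -2.694 2.871
endloop
endfacet
facet normal 0.754 -0.475 0.454
outer loop
vertex -0.872 -3.168 2.459
vertex -0.822 -2.694 2.871
vertex -2.161 -3.851 3.884
endloop
endfacet
facet normal -0.794 -0.055 0.605
outer loop
vertex -3.129 0.348 -3.874
vertex -2.542 -0.354 -3.168
vertex -2.501 0.791 -3.01
endloop
endfacet
facet normal -0.774 0.573 0.269
outer loop
vertex -3.129 0.348 -3.874
vertex -2.501 0.791 -3.01
vertex -2.489 1.295 -4.05
endloop
endfacet
facet normal -0.782 0.448 -0.433
outer loop
vertex -3.129 0.348 -3.874
vertex -2.489 1.295 -4.05
vertex -2.522 0.462 -4.852
endloop
endfacet
facet normal -0.807 -0.258 -0.531
outer loop
vertex -3.129 0.348 -3.874
vertex -2.522 0.462 -4.852
vertex -2.555 -0.557 -4.307
endloop
endfacet
facet normal -0.814 -0.570 0.111
outer loop
vertex -3.129 0.348 -3.874
vertex -2.555 -0.557 -4.307
vertex -2.542 -0.354 -3.168
endloop
endfacet
facet normal -0.154 0.890 0.429
outer loop
vertex -2.489 1.295 -4.05
vertex -2.501 0.791 -3.01
vertex -1.505 1.177 -3.453
endloop
endfacet
facet normal -0.187 -0.128 0.974
outer loop
vertex -2.501 0.791 -3.01
vertex -2.542 -0.354 -3.168
vertex -1.538 0.158 -2.908
endloop
endfacet
facet normal -0.220 -0.960 0.174
outer loop
vertex -2.542 -0.354 -3.168
vertex -2.555 -0.557 -4.307
vertex -1.571 -0.675 -3.71
endloop
endfacet
facet normal -0.208 -0.456 -0.865
outer loop
vertex -2.555 -0.557 -4.307
vertex -2.522 0.462 -4.852
vertex -1.559 -0.171 -4.75
endloop
endfacet
facet normal -0.167 0.687 -0.707
outer loop
vertex -2.522 0.462 -4.852
vertex -2.489 1.295 -4.05
vertex -1.518 0.974 -4.592
endloop
endfacet
facet normal 0.807 0.258 0.531
outer loop
vertex -0.931 0.272 -3.886
vertex -1.505 1.177 -3.453
vertex -1.538 0.158 -2.908
endloop
endfacet
facet normal 0.782 -0.448 0.433
outer loop
vertex -0.931 0.272 -3.886
vertex -1.538 0.158 -2.908
vertex -1.571 -0.675 -3.71
endloop
endfacet
facet normal 0.774 -0.573 -0.269
outer loop
vertex -0.931 0.272 -3.886
vertex -1.571 -0.675 -3.71
vertex -1.559 -0.171 -4.75
endloop
endfacet
facet normal 0.794 0.055 -0.605
outer loop
vertex -0.931 0.272 -3.886
vertex -1.559 -0.171 -4.75
vertex -1.518 0.974 -4.592
endloop
endfacet
facet normal 0.814 0.570 -0.111
outer loop
vertex -0.931 0.272 -3.886
vertex -1.518 0.974 -4.592
vertex -1.505 1.177 -3.453
endloop
endfacet
facet normal 0.208 0.456 0.865
outer loop
vertex -1.538 0.158 -2.908
vertex -1.505 1.177 -3.453
vertex -2.501 0.791 -3.01
endloop
endfacet
facet normal 0.167 -0.687 0.707
outer loop
vertex -1.571 -0.675 -3.71
vertex -1.538 0.158 -2.908
vertex -2.542 -0.354 -3.168
endloop
endfacet
facet normal 0.154 -0.890 -0.429
outer loop
vertex -1.559 -0.171 -4.75
vertex -1.571 -0.675 -3.71
vertex -2.555 -0.557 -4.307
endloop
endfacet
facet normal 0.187 0.128 -0.974
outer loop
vertex -1.518 0.974 -4.592
vertex -1.559 -0.171 -4.75
vertex -2.522 0.462 -4.852
endloop
endfacet
facet normal 0.220 0.960 -0.174
outer loop
vertex -1.505 1.177 -3.453
vertex -1.518 0.974 -4.592
vertex -2.489 1.295 -4.05
endloop
endfacet

endsolid


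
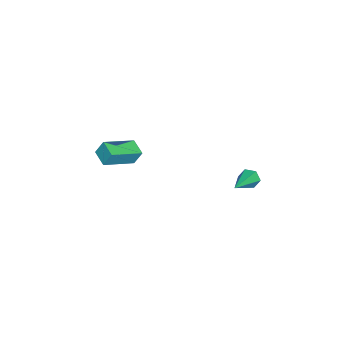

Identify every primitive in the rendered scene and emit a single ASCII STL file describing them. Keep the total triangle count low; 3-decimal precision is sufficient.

solid 
facet normal -0.708 -0.649 0.280
outer loop
vertex -2.242 -2.205 0.118
vertex -3.403 -1.194 -0.473
vertex -2.192 -2.571 -0.603
endloop
endfacet
facet normal 0.705 -0.612 0.359
outer loop
vertex -1.577 -2.006 -0.847
vertex -2.242 -2.205 0.118
vertex -2.192 -2.571 -0.603
endloop
endfacet
facet normal -0.708 -0.649 0.280
outer loop
vertex -2.192 -2.571 -0.603
vertex -3.403 -1.194 -0.473
vertex -3.354 -1.559 -1.195
endloop
endfacet
facet normal 0.061 -0.451 -0.890
outer loop
vertex -3.354 -1.559 -1.195
vertex -1.577 -2.006 -0.847
vertex -2.192 -2.571 -0.603
endloop
endfacet
facet normal -0.061 0.451 0.891
outer loop
vertex -2.242 -2.205 0.118
vertex -2.788 -0.629 -0.717
vertex -3.403 -1.194 -0.473
endloop
endfacet
facet normal 0.703 -0.614 0.358
outer loop
vertex -1.626 -1.641 -0.125
vertex -2.242 -2.205 0.118
vertex -1.577 -2.006 -0.847
endloop
endfacet
facet normal -0.061 0.451 0.891
outer loop
vertex -1.626 -1.641 -0.125
vertex -2.788 -0.629 -0.717
vertex -2.242 -2.205 0.118
endloop
endfacet
facet normal -0.705 0.613 -0.358
outer loop
vertex -3.403 -1.194 -0.473
vertex -2.788 -0.629 -0.717
vertex -3.354 -1.559 -1.195
endloop
endfacet
facet normal 0.061 -0.450 -0.891
outer loop
vertex -2.738 -0.995 -1.438
vertex -1.577 -2.006 -0.847
vertex -3.354 -1.559 -1.195
endloop
endfacet
facet normal -0.703 0.613 -0.360
outer loop
vertex -3.354 -1.559 -1.195
vertex -2.788 -0.629 -0.717
vertex -2.738 -0.995 -1.438
endloop
endfacet
facet normal 0.708 0.649 -0.280
outer loop
vertex -2.738 -0.995 -1.438
vertex -1.626 -1.641 -0.125
vertex -1.577 -2.006 -0.847
endloop
endfacet
facet normal 0.708 0.649 -0.280
outer loop
vertex -2.788 -0.629 -0.717
vertex -1.626 -1.641 -0.125
vertex -2.738 -0.995 -1.438
endloop
endfacet
facet normal -0.909 0.121 -0.398
outer loop
vertex -2.75 4.362 -1.843
vertex -2.955 4.103 -1.454
vertex -2.901 4.61 -1.423
endloop
endfacet
facet normal 0.493 0.815 -0.304
outer loop
vertex -2.75 4.362 -1.843
vertex -2.901 4.61 -1.423
vertex -1.245 3.877 -0.706
endloop
endfacet
facet normal -0.909 0.121 -0.399
outer loop
vertex -2.901 4.61 -1.423
vertex -2.955 4.103 -1.454
vertex -3.106 4.351 -1.035
endloop
endfacet
facet normal 0.100 0.802 0.589
outer loop
vertex -2.901 4.61 -1.423
vertex -3.106 4.351 -1.035
vertex -1.245 3.877 -0.706
endloop
endfacet
facet normal -0.910 0.119 -0.398
outer loop
vertex -3.106 4.351 -1.035
vertex -2.955 4.103 -1.454
vertex -3.159 3.845 -1.065
endloop
endfacet
facet normal -0.184 -0.039 0.982
outer loop
vertex -3.106 4.351 -1.035
vertex -3.159 3.845 -1.065
vertex -1.245 3.877 -0.706
endloop
endfacet
facet normal -0.910 0.120 -0.398
outer loop
vertex -3.159 3.845 -1.065
vertex -2.955 4.103 -1.454
vertex -3.008 3.597 -1.485
endloop
endfacet
facet normal -0.077 -0.870 0.486
outer loop
vertex -3.159 3.845 -1.065
vertex -3.008 3.597 -1.485
vertex -1.245 3.877 -0.706
endloop
endfacet
facet normal -0.910 0.120 -0.397
outer loop
vertex -3.008 3.597 -1.485
vertex -2.955 4.103 -1.454
vertex -2.804 3.856 -1.874
endloop
endfacet
facet normal 0.316 -0.858 -0.406
outer loop
vertex -3.008 3.597 -1.485
vertex -2.804 3.856 -1.874
vertex -1.245 3.877 -0.706
endloop
endfacet
facet normal -0.909 0.121 -0.398
outer loop
vertex -2.804 3.856 -1.874
vertex -2.955 4.103 -1.454
vertex -2.75 4.362 -1.843
endloop
endfacet
facet normal 0.600 -0.015 -0.800
outer loop
vertex -2.804 3.856 -1.874
vertex -2.75 4.362 -1.843
vertex -1.245 3.877 -0.706
endloop
endfacet

endsolid


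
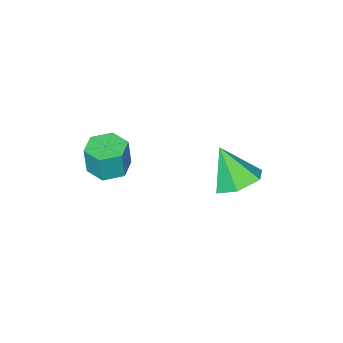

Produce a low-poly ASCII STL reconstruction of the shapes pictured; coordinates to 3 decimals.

solid 
facet normal -0.101 -0.017 -0.995
outer loop
vertex 0.921 -1.902 2.878
vertex 0.231 -1.59 2.943
vertex 0.844 -1.146 2.873
endloop
endfacet
facet normal 0.990 0.100 -0.102
outer loop
vertex 0.921 -1.902 2.878
vertex 0.844 -1.146 2.873
vertex 1.038 -1.883 4.032
endloop
endfacet
facet normal 0.990 0.099 -0.103
outer loop
vertex 1.038 -1.883 4.032
vertex 0.844 -1.146 2.873
vertex 0.962 -1.127 4.027
endloop
endfacet
facet normal 0.101 0.017 0.995
outer loop
vertex 1.038 -1.883 4.032
vertex 0.962 -1.127 4.027
vertex 0.349 -1.57 4.097
endloop
endfacet
facet normal -0.101 -0.017 -0.995
outer loop
vertex 0.844 -1.146 2.873
vertex 0.231 -1.59 2.943
vertex 0.155 -0.833 2.938
endloop
endfacet
facet normal 0.408 0.911 -0.057
outer loop
vertex 0.844 -1.146 2.873
vertex 0.155 -0.833 2.938
vertex 0.962 -1.127 4.027
endloop
endfacet
facet normal 0.408 0.911 -0.057
outer loop
vertex 0.962 -1.127 4.027
vertex 0.155 -0.833 2.938
vertex 0.273 -0.814 4.092
endloop
endfacet
facet normal 0.101 0.017 0.995
outer loop
vertex 0.962 -1.127 4.027
vertex 0.273 -0.814 4.092
vertex 0.349 -1.57 4.097
endloop
endfacet
facet normal -0.101 -0.017 -0.995
outer loop
vertex 0.155 -0.833 2.938
vertex 0.231 -1.59 2.943
vertex -0.458 -1.277 3.008
endloop
endfacet
facet normal -0.583 0.812 0.046
outer loop
vertex 0.155 -0.833 2.938
vertex -0.458 -1.277 3.008
vertex 0.273 -0.814 4.092
endloop
endfacet
facet normal -0.582 0.812 0.046
outer loop
vertex 0.273 -0.814 4.092
vertex -0.458 -1.277 3.008
vertex -0.341 -1.258 4.162
endloop
endfacet
facet normal 0.101 0.017 0.995
outer loop
vertex 0.273 -0.814 4.092
vertex -0.341 -1.258 4.162
vertex 0.349 -1.57 4.097
endloop
endfacet
facet normal -0.101 -0.017 -0.995
outer loop
vertex -0.458 -1.277 3.008
vertex 0.231 -1.59 2.943
vertex -0.382 -2.033 3.013
endloop
endfacet
facet normal -0.990 -0.099 0.102
outer loop
vertex -0.458 -1.277 3.008
vertex -0.382 -2.033 3.013
vertex -0.341 -1.258 4.162
endloop
endfacet
facet normal -0.990 -0.100 0.103
outer loop
vertex -0.341 -1.258 4.162
vertex -0.382 -2.033 3.013
vertex -0.264 -2.014 4.167
endloop
endfacet
facet normal 0.101 0.017 0.995
outer loop
vertex -0.341 -1.258 4.162
vertex -0.264 -2.014 4.167
vertex 0.349 -1.57 4.097
endloop
endfacet
facet normal -0.101 -0.017 -0.995
outer loop
vertex -0.382 -2.033 3.013
vertex 0.231 -1.59 2.943
vertex 0.307 -2.346 2.948
endloop
endfacet
facet normal -0.408 -0.911 0.057
outer loop
vertex -0.382 -2.033 3.013
vertex 0.307 -2.346 2.948
vertex -0.264 -2.014 4.167
endloop
endfacet
facet normal -0.408 -0.911 0.057
outer loop
vertex -0.264 -2.014 4.167
vertex 0.307 -2.346 2.948
vertex 0.425 -2.327 4.102
endloop
endfacet
facet normal 0.101 0.017 0.995
outer loop
vertex -0.264 -2.014 4.167
vertex 0.425 -2.327 4.102
vertex 0.349 -1.57 4.097
endloop
endfacet
facet normal -0.101 -0.017 -0.995
outer loop
vertex 0.307 -2.346 2.948
vertex 0.231 -1.59 2.943
vertex 0.921 -1.902 2.878
endloop
endfacet
facet normal 0.582 -0.812 -0.046
outer loop
vertex 0.307 -2.346 2.948
vertex 0.921 -1.902 2.878
vertex 0.425 -2.327 4.102
endloop
endfacet
facet normal 0.583 -0.812 -0.046
outer loop
vertex 0.425 -2.327 4.102
vertex 0.921 -1.902 2.878
vertex 1.038 -1.883 4.032
endloop
endfacet
facet normal 0.101 0.017 0.995
outer loop
vertex 0.425 -2.327 4.102
vertex 1.038 -1.883 4.032
vertex 0.349 -1.57 4.097
endloop
endfacet
facet normal -0.107 0.528 -0.842
outer loop
vertex -2.785 0.407 1.13
vertex -3.697 0.53 1.323
vertex -3.063 1.151 1.632
endloop
endfacet
facet normal 0.897 0.038 0.440
outer loop
vertex -2.785 0.407 1.13
vertex -3.063 1.151 1.632
vertex -3.523 -0.33 2.697
endloop
endfacet
facet normal -0.107 0.529 -0.842
outer loop
vertex -3.063 1.151 1.632
vertex -3.697 0.53 1.323
vertex -3.974 1.275 1.826
endloop
endfacet
facet normal 0.245 0.515 0.822
outer loop
vertex -3.063 1.151 1.632
vertex -3.974 1.275 1.826
vertex -3.523 -0.33 2.697
endloop
endfacet
facet normal -0.107 0.529 -0.842
outer loop
vertex -3.974 1.275 1.826
vertex -3.697 0.53 1.323
vertex -4.609 0.654 1.517
endloop
endfacet
facet normal -0.605 0.242 0.758
outer loop
vertex -3.974 1.275 1.826
vertex -4.609 0.654 1.517
vertex -3.523 -0.33 2.697
endloop
endfacet
facet normal -0.107 0.528 -0.843
outer loop
vertex -4.609 0.654 1.517
vertex -3.697 0.53 1.323
vertex -4.332 -0.091 1.015
endloop
endfacet
facet normal -0.802 -0.509 0.313
outer loop
vertex -4.609 0.654 1.517
vertex -4.332 -0.091 1.015
vertex -3.523 -0.33 2.697
endloop
endfacet
facet normal -0.108 0.528 -0.842
outer loop
vertex -4.332 -0.091 1.015
vertex -3.697 0.53 1.323
vertex -3.42 -0.214 0.821
endloop
endfacet
facet normal -0.148 -0.987 -0.069
outer loop
vertex -4.332 -0.091 1.015
vertex -3.42 -0.214 0.821
vertex -3.523 -0.33 2.697
endloop
endfacet
facet normal -0.107 0.528 -0.842
outer loop
vertex -3.42 -0.214 0.821
vertex -3.697 0.53 1.323
vertex -2.785 0.407 1.13
endloop
endfacet
facet normal 0.701 -0.714 -0.006
outer loop
vertex -3.42 -0.214 0.821
vertex -2.785 0.407 1.13
vertex -3.523 -0.33 2.697
endloop
endfacet

endsolid


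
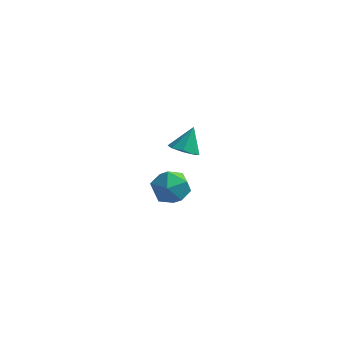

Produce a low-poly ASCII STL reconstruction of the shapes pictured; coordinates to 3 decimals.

solid 
facet normal -0.181 -0.531 -0.828
outer loop
vertex 0.155 -0.735 3.197
vertex -0.498 -0.325 3.077
vertex 0.249 -0.248 2.864
endloop
endfacet
facet normal 0.947 0.036 0.320
outer loop
vertex 0.155 -0.735 3.197
vertex 0.249 -0.248 2.864
vertex -0.242 0.425 4.243
endloop
endfacet
facet normal -0.181 -0.533 -0.827
outer loop
vertex 0.249 -0.248 2.864
vertex -0.498 -0.325 3.077
vertex -0.095 0.193 2.655
endloop
endfacet
facet normal 0.792 0.610 -0.016
outer loop
vertex 0.249 -0.248 2.864
vertex -0.095 0.193 2.655
vertex -0.242 0.425 4.243
endloop
endfacet
facet normal -0.182 -0.532 -0.827
outer loop
vertex -0.095 0.193 2.655
vertex -0.498 -0.325 3.077
vertex -0.675 0.331 2.694
endloop
endfacet
facet normal 0.222 0.968 -0.121
outer loop
vertex -0.095 0.193 2.655
vertex -0.675 0.331 2.694
vertex -0.242 0.425 4.243
endloop
endfacet
facet normal -0.181 -0.532 -0.827
outer loop
vertex -0.675 0.331 2.694
vertex -0.498 -0.325 3.077
vertex -1.151 0.084 2.957
endloop
endfacet
facet normal -0.431 0.900 0.066
outer loop
vertex -0.675 0.331 2.694
vertex -1.151 0.084 2.957
vertex -0.242 0.425 4.243
endloop
endfacet
facet normal -0.181 -0.532 -0.827
outer loop
vertex -1.151 0.084 2.957
vertex -0.498 -0.325 3.077
vertex -1.244 -0.402 3.29
endloop
endfacet
facet normal -0.782 0.447 0.434
outer loop
vertex -1.151 0.084 2.957
vertex -1.244 -0.402 3.29
vertex -0.242 0.425 4.243
endloop
endfacet
facet normal -0.181 -0.533 -0.827
outer loop
vertex -1.244 -0.402 3.29
vertex -0.498 -0.325 3.077
vertex -0.9 -0.843 3.499
endloop
endfacet
facet normal -0.627 -0.125 0.768
outer loop
vertex -1.244 -0.402 3.29
vertex -0.9 -0.843 3.499
vertex -0.242 0.425 4.243
endloop
endfacet
facet normal -0.182 -0.532 -0.827
outer loop
vertex -0.9 -0.843 3.499
vertex -0.498 -0.325 3.077
vertex -0.321 -0.981 3.46
endloop
endfacet
facet normal -0.056 -0.483 0.874
outer loop
vertex -0.9 -0.843 3.499
vertex -0.321 -0.981 3.46
vertex -0.242 0.425 4.243
endloop
endfacet
facet normal -0.182 -0.532 -0.827
outer loop
vertex -0.321 -0.981 3.46
vertex -0.498 -0.325 3.077
vertex 0.155 -0.735 3.197
endloop
endfacet
facet normal 0.595 -0.416 0.688
outer loop
vertex -0.321 -0.981 3.46
vertex 0.155 -0.735 3.197
vertex -0.242 0.425 4.243
endloop
endfacet
facet normal -0.254 0.673 0.695
outer loop
vertex -3.111 3.993 -2.464
vertex -2.505 3.414 -1.682
vertex -2.004 4.241 -2.299
endloop
endfacet
facet normal -0.225 0.973 0.048
outer loop
vertex -3.111 3.993 -2.464
vertex -2.004 4.241 -2.299
vertex -2.429 4.195 -3.362
endloop
endfacet
facet normal -0.682 0.627 -0.377
outer loop
vertex -3.111 3.993 -2.464
vertex -2.429 4.195 -3.362
vertex -3.192 3.341 -3.403
endloop
endfacet
facet normal -0.994 0.113 0.007
outer loop
vertex -3.111 3.993 -2.464
vertex -3.192 3.341 -3.403
vertex -3.239 2.859 -2.364
endloop
endfacet
facet normal -0.729 0.141 0.670
outer loop
vertex -3.111 3.993 -2.464
vertex -3.239 2.859 -2.364
vertex -2.505 3.414 -1.682
endloop
endfacet
facet normal 0.433 0.876 -0.211
outer loop
vertex -2.429 4.195 -3.362
vertex -2.004 4.241 -2.299
vertex -1.401 3.741 -3.136
endloop
endfacet
facet normal 0.386 0.390 0.836
outer loop
vertex -2.004 4.241 -2.299
vertex -2.505 3.414 -1.682
vertex -1.448 3.259 -2.097
endloop
endfacet
facet normal -0.383 -0.471 0.795
outer loop
vertex -2.505 3.414 -1.682
vertex -3.239 2.859 -2.364
vertex -2.211 2.405 -2.138
endloop
endfacet
facet normal -0.811 -0.516 -0.276
outer loop
vertex -3.239 2.859 -2.364
vertex -3.192 3.341 -3.403
vertex -2.636 2.359 -3.201
endloop
endfacet
facet normal -0.306 0.317 -0.898
outer loop
vertex -3.192 3.341 -3.403
vertex -2.429 4.195 -3.362
vertex -2.135 3.186 -3.818
endloop
endfacet
facet normal 0.994 -0.113 -0.007
outer loop
vertex -1.529 2.607 -3.036
vertex -1.401 3.741 -3.136
vertex -1.448 3.259 -2.097
endloop
endfacet
facet normal 0.682 -0.627 0.377
outer loop
vertex -1.529 2.607 -3.036
vertex -1.448 3.259 -2.097
vertex -2.211 2.405 -2.138
endloop
endfacet
facet normal 0.225 -0.973 -0.048
outer loop
vertex -1.529 2.607 -3.036
vertex -2.211 2.405 -2.138
vertex -2.636 2.359 -3.201
endloop
endfacet
facet normal 0.254 -0.673 -0.695
outer loop
vertex -1.529 2.607 -3.036
vertex -2.636 2.359 -3.201
vertex -2.135 3.186 -3.818
endloop
endfacet
facet normal 0.729 -0.141 -0.670
outer loop
vertex -1.529 2.607 -3.036
vertex -2.135 3.186 -3.818
vertex -1.401 3.741 -3.136
endloop
endfacet
facet normal 0.811 0.516 0.276
outer loop
vertex -1.448 3.259 -2.097
vertex -1.401 3.741 -3.136
vertex -2.004 4.241 -2.299
endloop
endfacet
facet normal 0.306 -0.317 0.898
outer loop
vertex -2.211 2.405 -2.138
vertex -1.448 3.259 -2.097
vertex -2.505 3.414 -1.682
endloop
endfacet
facet normal -0.433 -0.876 0.211
outer loop
vertex -2.636 2.359 -3.201
vertex -2.211 2.405 -2.138
vertex -3.239 2.859 -2.364
endloop
endfacet
facet normal -0.386 -0.390 -0.836
outer loop
vertex -2.135 3.186 -3.818
vertex -2.636 2.359 -3.201
vertex -3.192 3.341 -3.403
endloop
endfacet
facet normal 0.383 0.471 -0.795
outer loop
vertex -1.401 3.741 -3.136
vertex -2.135 3.186 -3.818
vertex -2.429 4.195 -3.362
endloop
endfacet

endsolid


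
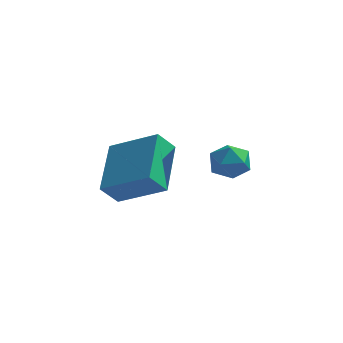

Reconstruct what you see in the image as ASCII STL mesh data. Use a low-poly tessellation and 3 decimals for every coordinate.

solid 
facet normal -0.478 -0.429 0.766
outer loop
vertex 0.912 1.436 -1.633
vertex -0.807 1.696 -2.56
vertex 1.128 -0.485 -2.573
endloop
endfacet
facet normal 0.872 -0.132 0.471
outer loop
vertex 1.607 -0.056 -3.34
vertex 0.912 1.436 -1.633
vertex 1.128 -0.485 -2.573
endloop
endfacet
facet normal -0.479 -0.429 0.766
outer loop
vertex 1.128 -0.485 -2.573
vertex -0.807 1.696 -2.56
vertex -0.59 -0.225 -3.501
endloop
endfacet
facet normal 0.101 -0.894 -0.437
outer loop
vertex -0.59 -0.225 -3.501
vertex 1.607 -0.056 -3.34
vertex 1.128 -0.485 -2.573
endloop
endfacet
facet normal -0.101 0.894 0.437
outer loop
vertex 0.912 1.436 -1.633
vertex -0.328 2.125 -3.327
vertex -0.807 1.696 -2.56
endloop
endfacet
facet normal 0.872 -0.132 0.471
outer loop
vertex 1.39 1.865 -2.399
vertex 0.912 1.436 -1.633
vertex 1.607 -0.056 -3.34
endloop
endfacet
facet normal -0.101 0.894 0.437
outer loop
vertex 1.39 1.865 -2.399
vertex -0.328 2.125 -3.327
vertex 0.912 1.436 -1.633
endloop
endfacet
facet normal -0.872 0.132 -0.471
outer loop
vertex -0.807 1.696 -2.56
vertex -0.328 2.125 -3.327
vertex -0.59 -0.225 -3.501
endloop
endfacet
facet normal 0.101 -0.894 -0.438
outer loop
vertex -0.112 0.204 -4.267
vertex 1.607 -0.056 -3.34
vertex -0.59 -0.225 -3.501
endloop
endfacet
facet normal -0.872 0.132 -0.470
outer loop
vertex -0.59 -0.225 -3.501
vertex -0.328 2.125 -3.327
vertex -0.112 0.204 -4.267
endloop
endfacet
facet normal 0.478 0.429 -0.766
outer loop
vertex -0.112 0.204 -4.267
vertex 1.39 1.865 -2.399
vertex 1.607 -0.056 -3.34
endloop
endfacet
facet normal 0.479 0.429 -0.766
outer loop
vertex -0.328 2.125 -3.327
vertex 1.39 1.865 -2.399
vertex -0.112 0.204 -4.267
endloop
endfacet
facet normal 0.194 0.432 0.881
outer loop
vertex 3.705 -0.79 -0.598
vertex 3.936 -1.437 -0.332
vertex 4.413 -0.982 -0.66
endloop
endfacet
facet normal 0.274 0.898 0.345
outer loop
vertex 3.705 -0.79 -0.598
vertex 4.413 -0.982 -0.66
vertex 4.069 -0.66 -1.225
endloop
endfacet
facet normal -0.345 0.939 -0.006
outer loop
vertex 3.705 -0.79 -0.598
vertex 4.069 -0.66 -1.225
vertex 3.378 -0.914 -1.246
endloop
endfacet
facet normal -0.809 0.497 0.313
outer loop
vertex 3.705 -0.79 -0.598
vertex 3.378 -0.914 -1.246
vertex 3.296 -1.395 -0.694
endloop
endfacet
facet normal -0.475 0.184 0.861
outer loop
vertex 3.705 -0.79 -0.598
vertex 3.296 -1.395 -0.694
vertex 3.936 -1.437 -0.332
endloop
endfacet
facet normal 0.764 0.637 -0.102
outer loop
vertex 4.069 -0.66 -1.225
vertex 4.413 -0.982 -0.66
vertex 4.524 -1.225 -1.346
endloop
endfacet
facet normal 0.635 -0.116 0.763
outer loop
vertex 4.413 -0.982 -0.66
vertex 3.936 -1.437 -0.332
vertex 4.442 -1.706 -0.794
endloop
endfacet
facet normal -0.447 -0.516 0.730
outer loop
vertex 3.936 -1.437 -0.332
vertex 3.296 -1.395 -0.694
vertex 3.751 -1.96 -0.815
endloop
endfacet
facet normal -0.988 -0.011 -0.156
outer loop
vertex 3.296 -1.395 -0.694
vertex 3.378 -0.914 -1.246
vertex 3.407 -1.638 -1.38
endloop
endfacet
facet normal -0.238 0.703 -0.670
outer loop
vertex 3.378 -0.914 -1.246
vertex 4.069 -0.66 -1.225
vertex 3.884 -1.183 -1.708
endloop
endfacet
facet normal 0.809 -0.497 -0.313
outer loop
vertex 4.115 -1.83 -1.442
vertex 4.524 -1.225 -1.346
vertex 4.442 -1.706 -0.794
endloop
endfacet
facet normal 0.345 -0.939 0.006
outer loop
vertex 4.115 -1.83 -1.442
vertex 4.442 -1.706 -0.794
vertex 3.751 -1.96 -0.815
endloop
endfacet
facet normal -0.274 -0.898 -0.345
outer loop
vertex 4.115 -1.83 -1.442
vertex 3.751 -1.96 -0.815
vertex 3.407 -1.638 -1.38
endloop
endfacet
facet normal -0.194 -0.432 -0.881
outer loop
vertex 4.115 -1.83 -1.442
vertex 3.407 -1.638 -1.38
vertex 3.884 -1.183 -1.708
endloop
endfacet
facet normal 0.475 -0.184 -0.861
outer loop
vertex 4.115 -1.83 -1.442
vertex 3.884 -1.183 -1.708
vertex 4.524 -1.225 -1.346
endloop
endfacet
facet normal 0.988 0.011 0.156
outer loop
vertex 4.442 -1.706 -0.794
vertex 4.524 -1.225 -1.346
vertex 4.413 -0.982 -0.66
endloop
endfacet
facet normal 0.238 -0.703 0.670
outer loop
vertex 3.751 -1.96 -0.815
vertex 4.442 -1.706 -0.794
vertex 3.936 -1.437 -0.332
endloop
endfacet
facet normal -0.764 -0.637 0.102
outer loop
vertex 3.407 -1.638 -1.38
vertex 3.751 -1.96 -0.815
vertex 3.296 -1.395 -0.694
endloop
endfacet
facet normal -0.635 0.116 -0.763
outer loop
vertex 3.884 -1.183 -1.708
vertex 3.407 -1.638 -1.38
vertex 3.378 -0.914 -1.246
endloop
endfacet
facet normal 0.447 0.516 -0.730
outer loop
vertex 4.524 -1.225 -1.346
vertex 3.884 -1.183 -1.708
vertex 4.069 -0.66 -1.225
endloop
endfacet

endsolid


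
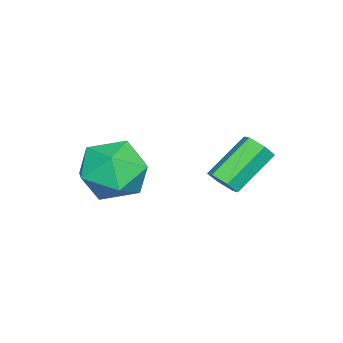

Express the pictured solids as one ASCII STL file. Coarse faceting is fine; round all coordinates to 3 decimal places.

solid 
facet normal -0.557 0.695 0.455
outer loop
vertex -1.189 -1.708 0.843
vertex -0.776 -2.105 1.955
vertex -0.156 -1.207 1.342
endloop
endfacet
facet normal -0.352 0.916 -0.192
outer loop
vertex -1.189 -1.708 0.843
vertex -0.156 -1.207 1.342
vertex -0.193 -1.477 0.121
endloop
endfacet
facet normal -0.591 0.446 -0.672
outer loop
vertex -1.189 -1.708 0.843
vertex -0.193 -1.477 0.121
vertex -0.835 -2.541 -0.021
endloop
endfacet
facet normal -0.944 -0.067 -0.323
outer loop
vertex -1.189 -1.708 0.843
vertex -0.835 -2.541 -0.021
vertex -1.195 -2.929 1.113
endloop
endfacet
facet normal -0.923 0.087 0.374
outer loop
vertex -1.189 -1.708 0.843
vertex -1.195 -2.929 1.113
vertex -0.776 -2.105 1.955
endloop
endfacet
facet normal 0.362 0.908 -0.212
outer loop
vertex -0.193 -1.477 0.121
vertex -0.156 -1.207 1.342
vertex 0.835 -1.731 0.787
endloop
endfacet
facet normal 0.029 0.550 0.835
outer loop
vertex -0.156 -1.207 1.342
vertex -0.776 -2.105 1.955
vertex 0.475 -2.119 1.921
endloop
endfacet
facet normal -0.563 -0.433 0.704
outer loop
vertex -0.776 -2.105 1.955
vertex -1.195 -2.929 1.113
vertex -0.167 -3.183 1.779
endloop
endfacet
facet normal -0.597 -0.682 -0.423
outer loop
vertex -1.195 -2.929 1.113
vertex -0.835 -2.541 -0.021
vertex -0.204 -3.453 0.558
endloop
endfacet
facet normal -0.025 0.147 -0.989
outer loop
vertex -0.835 -2.541 -0.021
vertex -0.193 -1.477 0.121
vertex 0.416 -2.555 -0.055
endloop
endfacet
facet normal 0.944 0.067 0.323
outer loop
vertex 0.829 -2.952 1.057
vertex 0.835 -1.731 0.787
vertex 0.475 -2.119 1.921
endloop
endfacet
facet normal 0.591 -0.446 0.672
outer loop
vertex 0.829 -2.952 1.057
vertex 0.475 -2.119 1.921
vertex -0.167 -3.183 1.779
endloop
endfacet
facet normal 0.352 -0.916 0.192
outer loop
vertex 0.829 -2.952 1.057
vertex -0.167 -3.183 1.779
vertex -0.204 -3.453 0.558
endloop
endfacet
facet normal 0.557 -0.695 -0.455
outer loop
vertex 0.829 -2.952 1.057
vertex -0.204 -3.453 0.558
vertex 0.416 -2.555 -0.055
endloop
endfacet
facet normal 0.923 -0.087 -0.374
outer loop
vertex 0.829 -2.952 1.057
vertex 0.416 -2.555 -0.055
vertex 0.835 -1.731 0.787
endloop
endfacet
facet normal 0.597 0.682 0.423
outer loop
vertex 0.475 -2.119 1.921
vertex 0.835 -1.731 0.787
vertex -0.156 -1.207 1.342
endloop
endfacet
facet normal 0.025 -0.147 0.989
outer loop
vertex -0.167 -3.183 1.779
vertex 0.475 -2.119 1.921
vertex -0.776 -2.105 1.955
endloop
endfacet
facet normal -0.362 -0.908 0.212
outer loop
vertex -0.204 -3.453 0.558
vertex -0.167 -3.183 1.779
vertex -1.195 -2.929 1.113
endloop
endfacet
facet normal -0.029 -0.550 -0.835
outer loop
vertex 0.416 -2.555 -0.055
vertex -0.204 -3.453 0.558
vertex -0.835 -2.541 -0.021
endloop
endfacet
facet normal 0.563 0.433 -0.704
outer loop
vertex 0.835 -1.731 0.787
vertex 0.416 -2.555 -0.055
vertex -0.193 -1.477 0.121
endloop
endfacet
facet normal 0.665 -0.427 -0.613
outer loop
vertex -2.324 0.088 -0.004
vertex -2.618 0.332 -0.493
vertex -2.161 0.648 -0.217
endloop
endfacet
facet normal 0.699 0.067 0.712
outer loop
vertex -2.324 0.088 -0.004
vertex -2.161 0.648 -0.217
vertex -3.568 0.885 1.141
endloop
endfacet
facet normal 0.699 0.067 0.712
outer loop
vertex -3.568 0.885 1.141
vertex -2.161 0.648 -0.217
vertex -3.406 1.445 0.929
endloop
endfacet
facet normal -0.666 0.425 0.613
outer loop
vertex -3.568 0.885 1.141
vertex -3.406 1.445 0.929
vertex -3.862 1.128 0.653
endloop
endfacet
facet normal 0.665 -0.426 -0.613
outer loop
vertex -2.161 0.648 -0.217
vertex -2.618 0.332 -0.493
vertex -2.455 0.891 -0.705
endloop
endfacet
facet normal 0.576 0.815 0.059
outer loop
vertex -2.161 0.648 -0.217
vertex -2.455 0.891 -0.705
vertex -3.406 1.445 0.929
endloop
endfacet
facet normal 0.576 0.815 0.059
outer loop
vertex -3.406 1.445 0.929
vertex -2.455 0.891 -0.705
vertex -3.7 1.688 0.44
endloop
endfacet
facet normal -0.666 0.426 0.612
outer loop
vertex -3.406 1.445 0.929
vertex -3.7 1.688 0.44
vertex -3.862 1.128 0.653
endloop
endfacet
facet normal 0.665 -0.426 -0.613
outer loop
vertex -2.455 0.891 -0.705
vertex -2.618 0.332 -0.493
vertex -2.912 0.575 -0.981
endloop
endfacet
facet normal -0.122 0.747 -0.653
outer loop
vertex -2.455 0.891 -0.705
vertex -2.912 0.575 -0.981
vertex -3.7 1.688 0.44
endloop
endfacet
facet normal -0.122 0.747 -0.653
outer loop
vertex -3.7 1.688 0.44
vertex -2.912 0.575 -0.981
vertex -4.156 1.372 0.164
endloop
endfacet
facet normal -0.666 0.426 0.613
outer loop
vertex -3.7 1.688 0.44
vertex -4.156 1.372 0.164
vertex -3.862 1.128 0.653
endloop
endfacet
facet normal 0.666 -0.425 -0.613
outer loop
vertex -2.912 0.575 -0.981
vertex -2.618 0.332 -0.493
vertex -3.074 0.015 -0.769
endloop
endfacet
facet normal -0.699 -0.067 -0.712
outer loop
vertex -2.912 0.575 -0.981
vertex -3.074 0.015 -0.769
vertex -4.156 1.372 0.164
endloop
endfacet
facet normal -0.699 -0.067 -0.712
outer loop
vertex -4.156 1.372 0.164
vertex -3.074 0.015 -0.769
vertex -4.319 0.812 0.377
endloop
endfacet
facet normal -0.665 0.427 0.613
outer loop
vertex -4.156 1.372 0.164
vertex -4.319 0.812 0.377
vertex -3.862 1.128 0.653
endloop
endfacet
facet normal 0.666 -0.426 -0.612
outer loop
vertex -3.074 0.015 -0.769
vertex -2.618 0.332 -0.493
vertex -2.78 -0.228 -0.28
endloop
endfacet
facet normal -0.576 -0.815 -0.059
outer loop
vertex -3.074 0.015 -0.769
vertex -2.78 -0.228 -0.28
vertex -4.319 0.812 0.377
endloop
endfacet
facet normal -0.576 -0.815 -0.059
outer loop
vertex -4.319 0.812 0.377
vertex -2.78 -0.228 -0.28
vertex -4.025 0.569 0.865
endloop
endfacet
facet normal -0.665 0.426 0.613
outer loop
vertex -4.319 0.812 0.377
vertex -4.025 0.569 0.865
vertex -3.862 1.128 0.653
endloop
endfacet
facet normal 0.666 -0.426 -0.613
outer loop
vertex -2.78 -0.228 -0.28
vertex -2.618 0.332 -0.493
vertex -2.324 0.088 -0.004
endloop
endfacet
facet normal 0.122 -0.747 0.653
outer loop
vertex -2.78 -0.228 -0.28
vertex -2.324 0.088 -0.004
vertex -4.025 0.569 0.865
endloop
endfacet
facet normal 0.122 -0.747 0.653
outer loop
vertex -4.025 0.569 0.865
vertex -2.324 0.088 -0.004
vertex -3.568 0.885 1.141
endloop
endfacet
facet normal -0.665 0.426 0.613
outer loop
vertex -4.025 0.569 0.865
vertex -3.568 0.885 1.141
vertex -3.862 1.128 0.653
endloop
endfacet

endsolid
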